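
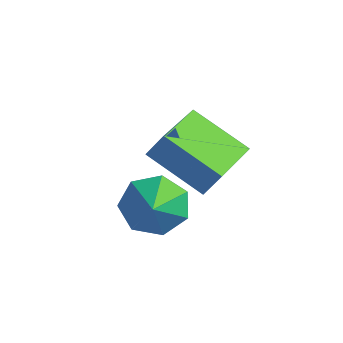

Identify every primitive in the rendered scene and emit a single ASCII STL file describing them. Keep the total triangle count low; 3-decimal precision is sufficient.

solid 
facet normal -0.437 -0.260 -0.861
outer loop
vertex 2.059 0.97 -0.288
vertex 1.451 2.714 -0.506
vertex 3.694 1.419 -1.252
endloop
endfacet
facet normal 0.327 -0.938 0.117
outer loop
vertex 4.109 1.666 -0.434
vertex 2.059 0.97 -0.288
vertex 3.694 1.419 -1.252
endloop
endfacet
facet normal -0.437 -0.260 -0.861
outer loop
vertex 3.694 1.419 -1.252
vertex 1.451 2.714 -0.506
vertex 3.086 3.163 -1.47
endloop
endfacet
facet normal 0.838 0.230 -0.495
outer loop
vertex 3.086 3.163 -1.47
vertex 4.109 1.666 -0.434
vertex 3.694 1.419 -1.252
endloop
endfacet
facet normal -0.838 -0.230 0.495
outer loop
vertex 2.059 0.97 -0.288
vertex 1.866 2.961 0.312
vertex 1.451 2.714 -0.506
endloop
endfacet
facet normal 0.327 -0.938 0.117
outer loop
vertex 2.474 1.217 0.53
vertex 2.059 0.97 -0.288
vertex 4.109 1.666 -0.434
endloop
endfacet
facet normal -0.838 -0.230 0.495
outer loop
vertex 2.474 1.217 0.53
vertex 1.866 2.961 0.312
vertex 2.059 0.97 -0.288
endloop
endfacet
facet normal -0.327 0.938 -0.117
outer loop
vertex 1.451 2.714 -0.506
vertex 1.866 2.961 0.312
vertex 3.086 3.163 -1.47
endloop
endfacet
facet normal 0.838 0.230 -0.495
outer loop
vertex 3.501 3.41 -0.652
vertex 4.109 1.666 -0.434
vertex 3.086 3.163 -1.47
endloop
endfacet
facet normal -0.327 0.938 -0.117
outer loop
vertex 3.086 3.163 -1.47
vertex 1.866 2.961 0.312
vertex 3.501 3.41 -0.652
endloop
endfacet
facet normal 0.437 0.260 0.861
outer loop
vertex 3.501 3.41 -0.652
vertex 2.474 1.217 0.53
vertex 4.109 1.666 -0.434
endloop
endfacet
facet normal 0.437 0.260 0.861
outer loop
vertex 1.866 2.961 0.312
vertex 2.474 1.217 0.53
vertex 3.501 3.41 -0.652
endloop
endfacet
facet normal -0.561 0.618 -0.551
outer loop
vertex 4.328 0.191 -1.08
vertex 3.559 -0.227 -0.766
vertex 4.01 0.503 -0.407
endloop
endfacet
facet normal 0.919 0.174 0.354
outer loop
vertex 4.328 0.191 -1.08
vertex 4.01 0.503 -0.407
vertex 4.181 -0.913 -0.154
endloop
endfacet
facet normal -0.561 0.618 -0.551
outer loop
vertex 4.01 0.503 -0.407
vertex 3.559 -0.227 -0.766
vertex 3.352 0.265 -0.004
endloop
endfacet
facet normal 0.454 0.210 0.866
outer loop
vertex 4.01 0.503 -0.407
vertex 3.352 0.265 -0.004
vertex 4.181 -0.913 -0.154
endloop
endfacet
facet normal -0.561 0.618 -0.551
outer loop
vertex 3.352 0.265 -0.004
vertex 3.559 -0.227 -0.766
vertex 2.85 -0.344 -0.176
endloop
endfacet
facet normal -0.099 -0.194 0.976
outer loop
vertex 3.352 0.265 -0.004
vertex 2.85 -0.344 -0.176
vertex 4.181 -0.913 -0.154
endloop
endfacet
facet normal -0.561 0.618 -0.551
outer loop
vertex 2.85 -0.344 -0.176
vertex 3.559 -0.227 -0.766
vertex 2.882 -0.864 -0.791
endloop
endfacet
facet normal -0.322 -0.731 0.601
outer loop
vertex 2.85 -0.344 -0.176
vertex 2.882 -0.864 -0.791
vertex 4.181 -0.913 -0.154
endloop
endfacet
facet normal -0.561 0.618 -0.551
outer loop
vertex 2.882 -0.864 -0.791
vertex 3.559 -0.227 -0.766
vertex 3.424 -0.905 -1.388
endloop
endfacet
facet normal -0.049 -0.998 0.024
outer loop
vertex 2.882 -0.864 -0.791
vertex 3.424 -0.905 -1.388
vertex 4.181 -0.913 -0.154
endloop
endfacet
facet normal -0.560 0.618 -0.552
outer loop
vertex 3.424 -0.905 -1.388
vertex 3.559 -0.227 -0.766
vertex 4.067 -0.436 -1.516
endloop
endfacet
facet normal 0.515 -0.794 -0.321
outer loop
vertex 3.424 -0.905 -1.388
vertex 4.067 -0.436 -1.516
vertex 4.181 -0.913 -0.154
endloop
endfacet
facet normal -0.561 0.617 -0.552
outer loop
vertex 4.067 -0.436 -1.516
vertex 3.559 -0.227 -0.766
vertex 4.328 0.191 -1.08
endloop
endfacet
facet normal 0.946 -0.272 -0.175
outer loop
vertex 4.067 -0.436 -1.516
vertex 4.328 0.191 -1.08
vertex 4.181 -0.913 -0.154
endloop
endfacet

endsolid


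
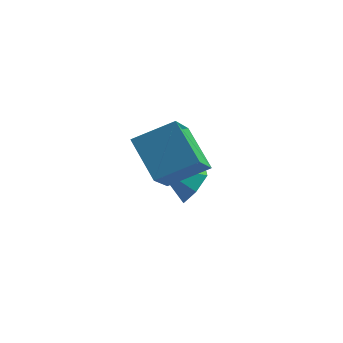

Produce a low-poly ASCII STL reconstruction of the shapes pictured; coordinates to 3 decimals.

solid 
facet normal 0.842 -0.015 -0.539
outer loop
vertex 2.951 -1.373 -2.502
vertex 2.48 -1.292 -3.241
vertex 2.763 -0.574 -2.818
endloop
endfacet
facet normal 0.109 0.388 0.915
outer loop
vertex 2.951 -1.373 -2.502
vertex 2.763 -0.574 -2.818
vertex 1.04 -1.268 -2.319
endloop
endfacet
facet normal 0.842 -0.014 -0.540
outer loop
vertex 2.763 -0.574 -2.818
vertex 2.48 -1.292 -3.241
vertex 2.291 -0.492 -3.556
endloop
endfacet
facet normal -0.286 0.915 0.285
outer loop
vertex 2.763 -0.574 -2.818
vertex 2.291 -0.492 -3.556
vertex 1.04 -1.268 -2.319
endloop
endfacet
facet normal 0.842 -0.013 -0.539
outer loop
vertex 2.291 -0.492 -3.556
vertex 2.48 -1.292 -3.241
vertex 2.009 -1.21 -3.979
endloop
endfacet
facet normal -0.739 0.533 -0.413
outer loop
vertex 2.291 -0.492 -3.556
vertex 2.009 -1.21 -3.979
vertex 1.04 -1.268 -2.319
endloop
endfacet
facet normal 0.842 -0.014 -0.539
outer loop
vertex 2.009 -1.21 -3.979
vertex 2.48 -1.292 -3.241
vertex 2.197 -2.01 -3.664
endloop
endfacet
facet normal -0.795 -0.375 -0.477
outer loop
vertex 2.009 -1.21 -3.979
vertex 2.197 -2.01 -3.664
vertex 1.04 -1.268 -2.319
endloop
endfacet
facet normal 0.842 -0.014 -0.539
outer loop
vertex 2.197 -2.01 -3.664
vertex 2.48 -1.292 -3.241
vertex 2.669 -2.091 -2.925
endloop
endfacet
facet normal -0.399 -0.904 0.156
outer loop
vertex 2.197 -2.01 -3.664
vertex 2.669 -2.091 -2.925
vertex 1.04 -1.268 -2.319
endloop
endfacet
facet normal 0.843 -0.014 -0.538
outer loop
vertex 2.669 -2.091 -2.925
vertex 2.48 -1.292 -3.241
vertex 2.951 -1.373 -2.502
endloop
endfacet
facet normal 0.053 -0.522 0.851
outer loop
vertex 2.669 -2.091 -2.925
vertex 2.951 -1.373 -2.502
vertex 1.04 -1.268 -2.319
endloop
endfacet
facet normal -0.538 0.580 0.612
outer loop
vertex 2.251 -3.788 1.92
vertex 2.388 -2.158 0.494
vertex 0.788 -4.336 1.153
endloop
endfacet
facet normal -0.063 -0.751 0.657
outer loop
vertex 1.832 -5.462 -0.034
vertex 2.251 -3.788 1.92
vertex 0.788 -4.336 1.153
endloop
endfacet
facet normal -0.538 0.580 0.612
outer loop
vertex 0.788 -4.336 1.153
vertex 2.388 -2.158 0.494
vertex 0.925 -2.706 -0.273
endloop
endfacet
facet normal -0.841 -0.315 -0.441
outer loop
vertex 0.925 -2.706 -0.273
vertex 1.832 -5.462 -0.034
vertex 0.788 -4.336 1.153
endloop
endfacet
facet normal 0.841 0.315 0.441
outer loop
vertex 2.251 -3.788 1.92
vertex 3.432 -3.284 -0.693
vertex 2.388 -2.158 0.494
endloop
endfacet
facet normal -0.063 -0.751 0.657
outer loop
vertex 3.295 -4.914 0.733
vertex 2.251 -3.788 1.92
vertex 1.832 -5.462 -0.034
endloop
endfacet
facet normal 0.841 0.315 0.441
outer loop
vertex 3.295 -4.914 0.733
vertex 3.432 -3.284 -0.693
vertex 2.251 -3.788 1.92
endloop
endfacet
facet normal 0.063 0.751 -0.657
outer loop
vertex 2.388 -2.158 0.494
vertex 3.432 -3.284 -0.693
vertex 0.925 -2.706 -0.273
endloop
endfacet
facet normal -0.841 -0.315 -0.441
outer loop
vertex 1.969 -3.832 -1.46
vertex 1.832 -5.462 -0.034
vertex 0.925 -2.706 -0.273
endloop
endfacet
facet normal 0.063 0.751 -0.657
outer loop
vertex 0.925 -2.706 -0.273
vertex 3.432 -3.284 -0.693
vertex 1.969 -3.832 -1.46
endloop
endfacet
facet normal 0.538 -0.580 -0.612
outer loop
vertex 1.969 -3.832 -1.46
vertex 3.295 -4.914 0.733
vertex 1.832 -5.462 -0.034
endloop
endfacet
facet normal 0.538 -0.580 -0.612
outer loop
vertex 3.432 -3.284 -0.693
vertex 3.295 -4.914 0.733
vertex 1.969 -3.832 -1.46
endloop
endfacet

endsolid


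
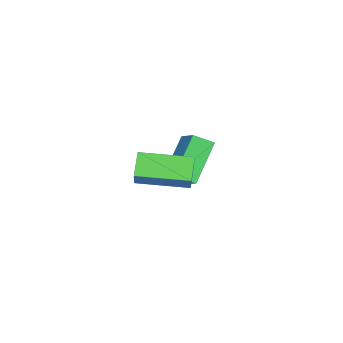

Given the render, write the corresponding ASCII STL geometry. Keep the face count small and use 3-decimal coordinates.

solid 
facet normal -0.632 0.224 0.742
outer loop
vertex -4.802 2.521 -0.273
vertex -4.004 3.08 0.238
vertex -5.042 3.254 -0.699
endloop
endfacet
facet normal -0.725 -0.508 -0.465
outer loop
vertex -3.816 2.82 -2.138
vertex -4.802 2.521 -0.273
vertex -5.042 3.254 -0.699
endloop
endfacet
facet normal -0.632 0.223 0.742
outer loop
vertex -5.042 3.254 -0.699
vertex -4.004 3.08 0.238
vertex -4.244 3.812 -0.187
endloop
endfacet
facet normal -0.272 0.832 -0.483
outer loop
vertex -4.244 3.812 -0.187
vertex -3.816 2.82 -2.138
vertex -5.042 3.254 -0.699
endloop
endfacet
facet normal 0.273 -0.832 0.483
outer loop
vertex -4.802 2.521 -0.273
vertex -2.778 2.646 -1.201
vertex -4.004 3.08 0.238
endloop
endfacet
facet normal -0.725 -0.508 -0.465
outer loop
vertex -3.576 2.088 -1.713
vertex -4.802 2.521 -0.273
vertex -3.816 2.82 -2.138
endloop
endfacet
facet normal 0.273 -0.832 0.482
outer loop
vertex -3.576 2.088 -1.713
vertex -2.778 2.646 -1.201
vertex -4.802 2.521 -0.273
endloop
endfacet
facet normal 0.725 0.508 0.465
outer loop
vertex -4.004 3.08 0.238
vertex -2.778 2.646 -1.201
vertex -4.244 3.812 -0.187
endloop
endfacet
facet normal -0.273 0.832 -0.483
outer loop
vertex -3.018 3.379 -1.627
vertex -3.816 2.82 -2.138
vertex -4.244 3.812 -0.187
endloop
endfacet
facet normal 0.725 0.508 0.465
outer loop
vertex -4.244 3.812 -0.187
vertex -2.778 2.646 -1.201
vertex -3.018 3.379 -1.627
endloop
endfacet
facet normal 0.632 -0.224 -0.742
outer loop
vertex -3.018 3.379 -1.627
vertex -3.576 2.088 -1.713
vertex -3.816 2.82 -2.138
endloop
endfacet
facet normal 0.632 -0.224 -0.742
outer loop
vertex -2.778 2.646 -1.201
vertex -3.576 2.088 -1.713
vertex -3.018 3.379 -1.627
endloop
endfacet
facet normal -0.724 -0.028 0.689
outer loop
vertex -0.067 1.958 1.306
vertex -0.294 3.817 1.143
vertex -0.739 1.813 0.594
endloop
endfacet
facet normal 0.122 -0.989 0.086
outer loop
vertex 0.014 1.843 -0.123
vertex -0.067 1.958 1.306
vertex -0.739 1.813 0.594
endloop
endfacet
facet normal -0.725 -0.028 0.689
outer loop
vertex -0.739 1.813 0.594
vertex -0.294 3.817 1.143
vertex -0.966 3.672 0.43
endloop
endfacet
facet normal -0.679 -0.146 -0.719
outer loop
vertex -0.966 3.672 0.43
vertex 0.014 1.843 -0.123
vertex -0.739 1.813 0.594
endloop
endfacet
facet normal 0.679 0.146 0.719
outer loop
vertex -0.067 1.958 1.306
vertex 0.459 3.847 0.426
vertex -0.294 3.817 1.143
endloop
endfacet
facet normal 0.122 -0.989 0.086
outer loop
vertex 0.686 1.988 0.59
vertex -0.067 1.958 1.306
vertex 0.014 1.843 -0.123
endloop
endfacet
facet normal 0.679 0.146 0.720
outer loop
vertex 0.686 1.988 0.59
vertex 0.459 3.847 0.426
vertex -0.067 1.958 1.306
endloop
endfacet
facet normal -0.122 0.989 -0.086
outer loop
vertex -0.294 3.817 1.143
vertex 0.459 3.847 0.426
vertex -0.966 3.672 0.43
endloop
endfacet
facet normal -0.679 -0.146 -0.720
outer loop
vertex -0.213 3.702 -0.286
vertex 0.014 1.843 -0.123
vertex -0.966 3.672 0.43
endloop
endfacet
facet normal -0.122 0.989 -0.087
outer loop
vertex -0.966 3.672 0.43
vertex 0.459 3.847 0.426
vertex -0.213 3.702 -0.286
endloop
endfacet
facet normal 0.725 0.028 -0.689
outer loop
vertex -0.213 3.702 -0.286
vertex 0.686 1.988 0.59
vertex 0.014 1.843 -0.123
endloop
endfacet
facet normal 0.724 0.028 -0.689
outer loop
vertex 0.459 3.847 0.426
vertex 0.686 1.988 0.59
vertex -0.213 3.702 -0.286
endloop
endfacet

endsolid


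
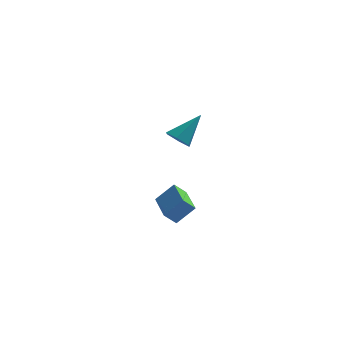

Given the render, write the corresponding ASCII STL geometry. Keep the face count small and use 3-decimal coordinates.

solid 
facet normal -0.659 -0.269 0.702
outer loop
vertex 2.606 -0.17 -2.852
vertex 1.903 1.744 -2.778
vertex 1.724 -0.458 -3.79
endloop
endfacet
facet normal 0.345 -0.938 -0.036
outer loop
vertex 2.297 -0.224 -4.402
vertex 2.606 -0.17 -2.852
vertex 1.724 -0.458 -3.79
endloop
endfacet
facet normal -0.659 -0.269 0.703
outer loop
vertex 1.724 -0.458 -3.79
vertex 1.903 1.744 -2.778
vertex 1.02 1.456 -3.716
endloop
endfacet
facet normal -0.669 -0.219 -0.710
outer loop
vertex 1.02 1.456 -3.716
vertex 2.297 -0.224 -4.402
vertex 1.724 -0.458 -3.79
endloop
endfacet
facet normal 0.669 0.218 0.710
outer loop
vertex 2.606 -0.17 -2.852
vertex 2.476 1.978 -3.39
vertex 1.903 1.744 -2.778
endloop
endfacet
facet normal 0.344 -0.938 -0.036
outer loop
vertex 3.18 0.064 -3.464
vertex 2.606 -0.17 -2.852
vertex 2.297 -0.224 -4.402
endloop
endfacet
facet normal 0.669 0.218 0.711
outer loop
vertex 3.18 0.064 -3.464
vertex 2.476 1.978 -3.39
vertex 2.606 -0.17 -2.852
endloop
endfacet
facet normal -0.344 0.938 0.036
outer loop
vertex 1.903 1.744 -2.778
vertex 2.476 1.978 -3.39
vertex 1.02 1.456 -3.716
endloop
endfacet
facet normal -0.669 -0.218 -0.711
outer loop
vertex 1.594 1.69 -4.328
vertex 2.297 -0.224 -4.402
vertex 1.02 1.456 -3.716
endloop
endfacet
facet normal -0.344 0.938 0.036
outer loop
vertex 1.02 1.456 -3.716
vertex 2.476 1.978 -3.39
vertex 1.594 1.69 -4.328
endloop
endfacet
facet normal 0.659 0.269 -0.703
outer loop
vertex 1.594 1.69 -4.328
vertex 3.18 0.064 -3.464
vertex 2.297 -0.224 -4.402
endloop
endfacet
facet normal 0.659 0.270 -0.702
outer loop
vertex 2.476 1.978 -3.39
vertex 3.18 0.064 -3.464
vertex 1.594 1.69 -4.328
endloop
endfacet
facet normal -0.530 -0.477 -0.702
outer loop
vertex 3.213 -2.847 2.154
vertex 2.66 -2.381 2.255
vertex 3.178 -2.231 1.762
endloop
endfacet
facet normal 0.974 -0.080 -0.212
outer loop
vertex 3.213 -2.847 2.154
vertex 3.178 -2.231 1.762
vertex 3.62 -1.519 3.525
endloop
endfacet
facet normal -0.531 -0.475 -0.702
outer loop
vertex 3.178 -2.231 1.762
vertex 2.66 -2.381 2.255
vertex 2.626 -1.765 1.864
endloop
endfacet
facet normal 0.535 0.728 -0.428
outer loop
vertex 3.178 -2.231 1.762
vertex 2.626 -1.765 1.864
vertex 3.62 -1.519 3.525
endloop
endfacet
facet normal -0.530 -0.475 -0.702
outer loop
vertex 2.626 -1.765 1.864
vertex 2.66 -2.381 2.255
vertex 2.108 -1.914 2.356
endloop
endfacet
facet normal -0.263 0.965 0.015
outer loop
vertex 2.626 -1.765 1.864
vertex 2.108 -1.914 2.356
vertex 3.62 -1.519 3.525
endloop
endfacet
facet normal -0.530 -0.475 -0.702
outer loop
vertex 2.108 -1.914 2.356
vertex 2.66 -2.381 2.255
vertex 2.142 -2.53 2.747
endloop
endfacet
facet normal -0.624 0.394 0.675
outer loop
vertex 2.108 -1.914 2.356
vertex 2.142 -2.53 2.747
vertex 3.62 -1.519 3.525
endloop
endfacet
facet normal -0.530 -0.476 -0.702
outer loop
vertex 2.142 -2.53 2.747
vertex 2.66 -2.381 2.255
vertex 2.695 -2.996 2.646
endloop
endfacet
facet normal -0.186 -0.414 0.891
outer loop
vertex 2.142 -2.53 2.747
vertex 2.695 -2.996 2.646
vertex 3.62 -1.519 3.525
endloop
endfacet
facet normal -0.530 -0.476 -0.702
outer loop
vertex 2.695 -2.996 2.646
vertex 2.66 -2.381 2.255
vertex 3.213 -2.847 2.154
endloop
endfacet
facet normal 0.613 -0.651 0.448
outer loop
vertex 2.695 -2.996 2.646
vertex 3.213 -2.847 2.154
vertex 3.62 -1.519 3.525
endloop
endfacet

endsolid


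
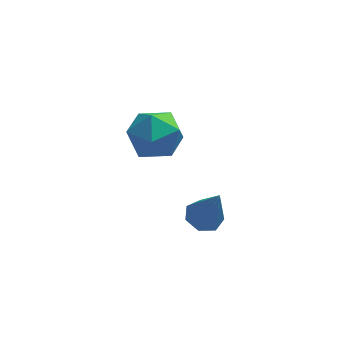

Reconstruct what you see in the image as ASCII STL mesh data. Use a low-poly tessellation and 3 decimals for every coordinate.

solid 
facet normal 0.048 0.984 0.172
outer loop
vertex -2.477 0.409 3.409
vertex -3.125 0.29 4.268
vertex -2.051 0.217 4.386
endloop
endfacet
facet normal 0.648 0.750 -0.135
outer loop
vertex -2.477 0.409 3.409
vertex -2.051 0.217 4.386
vertex -1.652 -0.285 3.514
endloop
endfacet
facet normal 0.474 0.449 -0.758
outer loop
vertex -2.477 0.409 3.409
vertex -1.652 -0.285 3.514
vertex -2.479 -0.523 2.856
endloop
endfacet
facet normal -0.234 0.496 -0.836
outer loop
vertex -2.477 0.409 3.409
vertex -2.479 -0.523 2.856
vertex -3.39 -0.168 3.322
endloop
endfacet
facet normal -0.498 0.827 -0.261
outer loop
vertex -2.477 0.409 3.409
vertex -3.39 -0.168 3.322
vertex -3.125 0.29 4.268
endloop
endfacet
facet normal 0.927 0.245 0.283
outer loop
vertex -1.652 -0.285 3.514
vertex -2.051 0.217 4.386
vertex -1.79 -0.832 4.438
endloop
endfacet
facet normal -0.043 0.623 0.781
outer loop
vertex -2.051 0.217 4.386
vertex -3.125 0.29 4.268
vertex -2.701 -0.477 4.904
endloop
endfacet
facet normal -0.926 0.369 0.080
outer loop
vertex -3.125 0.29 4.268
vertex -3.39 -0.168 3.322
vertex -3.528 -0.715 4.246
endloop
endfacet
facet normal -0.500 -0.166 -0.850
outer loop
vertex -3.39 -0.168 3.322
vertex -2.479 -0.523 2.856
vertex -3.129 -1.217 3.374
endloop
endfacet
facet normal 0.646 -0.243 -0.724
outer loop
vertex -2.479 -0.523 2.856
vertex -1.652 -0.285 3.514
vertex -2.055 -1.29 3.492
endloop
endfacet
facet normal 0.234 -0.496 0.836
outer loop
vertex -2.703 -1.409 4.351
vertex -1.79 -0.832 4.438
vertex -2.701 -0.477 4.904
endloop
endfacet
facet normal -0.474 -0.449 0.758
outer loop
vertex -2.703 -1.409 4.351
vertex -2.701 -0.477 4.904
vertex -3.528 -0.715 4.246
endloop
endfacet
facet normal -0.648 -0.750 0.135
outer loop
vertex -2.703 -1.409 4.351
vertex -3.528 -0.715 4.246
vertex -3.129 -1.217 3.374
endloop
endfacet
facet normal -0.048 -0.984 -0.172
outer loop
vertex -2.703 -1.409 4.351
vertex -3.129 -1.217 3.374
vertex -2.055 -1.29 3.492
endloop
endfacet
facet normal 0.498 -0.827 0.261
outer loop
vertex -2.703 -1.409 4.351
vertex -2.055 -1.29 3.492
vertex -1.79 -0.832 4.438
endloop
endfacet
facet normal 0.500 0.166 0.850
outer loop
vertex -2.701 -0.477 4.904
vertex -1.79 -0.832 4.438
vertex -2.051 0.217 4.386
endloop
endfacet
facet normal -0.646 0.243 0.724
outer loop
vertex -3.528 -0.715 4.246
vertex -2.701 -0.477 4.904
vertex -3.125 0.29 4.268
endloop
endfacet
facet normal -0.927 -0.245 -0.283
outer loop
vertex -3.129 -1.217 3.374
vertex -3.528 -0.715 4.246
vertex -3.39 -0.168 3.322
endloop
endfacet
facet normal 0.043 -0.623 -0.781
outer loop
vertex -2.055 -1.29 3.492
vertex -3.129 -1.217 3.374
vertex -2.479 -0.523 2.856
endloop
endfacet
facet normal 0.926 -0.369 -0.080
outer loop
vertex -1.79 -0.832 4.438
vertex -2.055 -1.29 3.492
vertex -1.652 -0.285 3.514
endloop
endfacet
facet normal -0.264 0.280 -0.923
outer loop
vertex -0.263 -0.776 -0.635
vertex -0.945 -0.77 -0.438
vertex -0.472 -0.241 -0.413
endloop
endfacet
facet normal 0.940 0.295 0.174
outer loop
vertex -0.263 -0.776 -0.635
vertex -0.472 -0.241 -0.413
vertex -0.455 -1.29 1.278
endloop
endfacet
facet normal -0.264 0.280 -0.923
outer loop
vertex -0.472 -0.241 -0.413
vertex -0.945 -0.77 -0.438
vertex -1.037 -0.104 -0.21
endloop
endfacet
facet normal 0.367 0.792 0.488
outer loop
vertex -0.472 -0.241 -0.413
vertex -1.037 -0.104 -0.21
vertex -0.455 -1.29 1.278
endloop
endfacet
facet normal -0.263 0.280 -0.923
outer loop
vertex -1.037 -0.104 -0.21
vertex -0.945 -0.77 -0.438
vertex -1.533 -0.468 -0.179
endloop
endfacet
facet normal -0.417 0.624 0.661
outer loop
vertex -1.037 -0.104 -0.21
vertex -1.533 -0.468 -0.179
vertex -0.455 -1.29 1.278
endloop
endfacet
facet normal -0.263 0.280 -0.923
outer loop
vertex -1.533 -0.468 -0.179
vertex -0.945 -0.77 -0.438
vertex -1.586 -1.059 -0.343
endloop
endfacet
facet normal -0.823 -0.082 0.562
outer loop
vertex -1.533 -0.468 -0.179
vertex -1.586 -1.059 -0.343
vertex -0.455 -1.29 1.278
endloop
endfacet
facet normal -0.263 0.280 -0.923
outer loop
vertex -1.586 -1.059 -0.343
vertex -0.945 -0.77 -0.438
vertex -1.157 -1.433 -0.579
endloop
endfacet
facet normal -0.545 -0.794 0.267
outer loop
vertex -1.586 -1.059 -0.343
vertex -1.157 -1.433 -0.579
vertex -0.455 -1.29 1.278
endloop
endfacet
facet normal -0.264 0.281 -0.923
outer loop
vertex -1.157 -1.433 -0.579
vertex -0.945 -0.77 -0.438
vertex -0.568 -1.307 -0.709
endloop
endfacet
facet normal 0.208 -0.978 -0.003
outer loop
vertex -1.157 -1.433 -0.579
vertex -0.568 -1.307 -0.709
vertex -0.455 -1.29 1.278
endloop
endfacet
facet normal -0.264 0.280 -0.923
outer loop
vertex -0.568 -1.307 -0.709
vertex -0.945 -0.77 -0.438
vertex -0.263 -0.776 -0.635
endloop
endfacet
facet normal 0.869 -0.493 -0.045
outer loop
vertex -0.568 -1.307 -0.709
vertex -0.263 -0.776 -0.635
vertex -0.455 -1.29 1.278
endloop
endfacet

endsolid


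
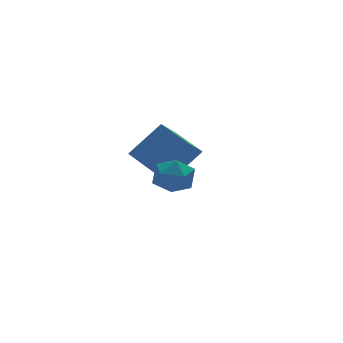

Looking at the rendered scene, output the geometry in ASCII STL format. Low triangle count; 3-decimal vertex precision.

solid 
facet normal -0.935 0.218 0.279
outer loop
vertex -4.768 -1.598 -1.709
vertex -4.662 -2.167 -0.908
vertex -4.426 -1.208 -0.867
endloop
endfacet
facet normal -0.647 0.757 -0.088
outer loop
vertex -4.768 -1.598 -1.709
vertex -4.426 -1.208 -0.867
vertex -4.015 -0.957 -1.731
endloop
endfacet
facet normal -0.456 0.510 -0.729
outer loop
vertex -4.768 -1.598 -1.709
vertex -4.015 -0.957 -1.731
vertex -3.997 -1.761 -2.305
endloop
endfacet
facet normal -0.625 -0.182 -0.759
outer loop
vertex -4.768 -1.598 -1.709
vertex -3.997 -1.761 -2.305
vertex -4.396 -2.509 -1.797
endloop
endfacet
facet normal -0.922 -0.363 -0.136
outer loop
vertex -4.768 -1.598 -1.709
vertex -4.396 -2.509 -1.797
vertex -4.662 -2.167 -0.908
endloop
endfacet
facet normal -0.056 0.966 0.254
outer loop
vertex -4.015 -0.957 -1.731
vertex -4.426 -1.208 -0.867
vertex -3.444 -1.131 -0.943
endloop
endfacet
facet normal -0.522 0.092 0.848
outer loop
vertex -4.426 -1.208 -0.867
vertex -4.662 -2.167 -0.908
vertex -3.843 -1.879 -0.435
endloop
endfacet
facet normal -0.501 -0.847 0.176
outer loop
vertex -4.662 -2.167 -0.908
vertex -4.396 -2.509 -1.797
vertex -3.825 -2.683 -1.009
endloop
endfacet
facet normal -0.021 -0.554 -0.832
outer loop
vertex -4.396 -2.509 -1.797
vertex -3.997 -1.761 -2.305
vertex -3.414 -2.432 -1.873
endloop
endfacet
facet normal 0.254 0.566 -0.784
outer loop
vertex -3.997 -1.761 -2.305
vertex -4.015 -0.957 -1.731
vertex -3.178 -1.473 -1.832
endloop
endfacet
facet normal 0.625 0.182 0.759
outer loop
vertex -3.072 -2.042 -1.031
vertex -3.444 -1.131 -0.943
vertex -3.843 -1.879 -0.435
endloop
endfacet
facet normal 0.456 -0.510 0.729
outer loop
vertex -3.072 -2.042 -1.031
vertex -3.843 -1.879 -0.435
vertex -3.825 -2.683 -1.009
endloop
endfacet
facet normal 0.647 -0.757 0.088
outer loop
vertex -3.072 -2.042 -1.031
vertex -3.825 -2.683 -1.009
vertex -3.414 -2.432 -1.873
endloop
endfacet
facet normal 0.935 -0.218 -0.279
outer loop
vertex -3.072 -2.042 -1.031
vertex -3.414 -2.432 -1.873
vertex -3.178 -1.473 -1.832
endloop
endfacet
facet normal 0.922 0.363 0.136
outer loop
vertex -3.072 -2.042 -1.031
vertex -3.178 -1.473 -1.832
vertex -3.444 -1.131 -0.943
endloop
endfacet
facet normal 0.021 0.554 0.832
outer loop
vertex -3.843 -1.879 -0.435
vertex -3.444 -1.131 -0.943
vertex -4.426 -1.208 -0.867
endloop
endfacet
facet normal -0.254 -0.566 0.784
outer loop
vertex -3.825 -2.683 -1.009
vertex -3.843 -1.879 -0.435
vertex -4.662 -2.167 -0.908
endloop
endfacet
facet normal 0.056 -0.966 -0.254
outer loop
vertex -3.414 -2.432 -1.873
vertex -3.825 -2.683 -1.009
vertex -4.396 -2.509 -1.797
endloop
endfacet
facet normal 0.522 -0.092 -0.848
outer loop
vertex -3.178 -1.473 -1.832
vertex -3.414 -2.432 -1.873
vertex -3.997 -1.761 -2.305
endloop
endfacet
facet normal 0.501 0.847 -0.176
outer loop
vertex -3.444 -1.131 -0.943
vertex -3.178 -1.473 -1.832
vertex -4.015 -0.957 -1.731
endloop
endfacet
facet normal -0.606 -0.488 0.629
outer loop
vertex -1.516 2.02 -1.696
vertex -2.123 3.574 -1.075
vertex -3.076 2.013 -3.204
endloop
endfacet
facet normal 0.341 -0.873 -0.349
outer loop
vertex -2.017 2.866 -4.305
vertex -1.516 2.02 -1.696
vertex -3.076 2.013 -3.204
endloop
endfacet
facet normal -0.606 -0.488 0.629
outer loop
vertex -3.076 2.013 -3.204
vertex -2.123 3.574 -1.075
vertex -3.684 3.567 -2.584
endloop
endfacet
facet normal -0.719 -0.004 -0.695
outer loop
vertex -3.684 3.567 -2.584
vertex -2.017 2.866 -4.305
vertex -3.076 2.013 -3.204
endloop
endfacet
facet normal 0.719 0.003 0.695
outer loop
vertex -1.516 2.02 -1.696
vertex -1.064 4.427 -2.176
vertex -2.123 3.574 -1.075
endloop
endfacet
facet normal 0.341 -0.873 -0.349
outer loop
vertex -0.456 2.873 -2.796
vertex -1.516 2.02 -1.696
vertex -2.017 2.866 -4.305
endloop
endfacet
facet normal 0.719 0.004 0.695
outer loop
vertex -0.456 2.873 -2.796
vertex -1.064 4.427 -2.176
vertex -1.516 2.02 -1.696
endloop
endfacet
facet normal -0.341 0.873 0.349
outer loop
vertex -2.123 3.574 -1.075
vertex -1.064 4.427 -2.176
vertex -3.684 3.567 -2.584
endloop
endfacet
facet normal -0.719 -0.003 -0.695
outer loop
vertex -2.624 4.42 -3.684
vertex -2.017 2.866 -4.305
vertex -3.684 3.567 -2.584
endloop
endfacet
facet normal -0.341 0.873 0.349
outer loop
vertex -3.684 3.567 -2.584
vertex -1.064 4.427 -2.176
vertex -2.624 4.42 -3.684
endloop
endfacet
facet normal 0.606 0.488 -0.629
outer loop
vertex -2.624 4.42 -3.684
vertex -0.456 2.873 -2.796
vertex -2.017 2.866 -4.305
endloop
endfacet
facet normal 0.606 0.488 -0.629
outer loop
vertex -1.064 4.427 -2.176
vertex -0.456 2.873 -2.796
vertex -2.624 4.42 -3.684
endloop
endfacet

endsolid


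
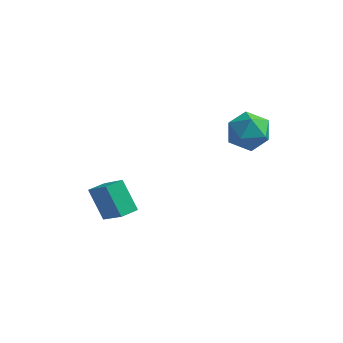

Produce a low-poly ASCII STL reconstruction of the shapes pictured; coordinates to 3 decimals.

solid 
facet normal -0.415 0.093 0.905
outer loop
vertex 3.339 1.991 2.308
vertex 2.833 0.912 2.187
vertex 3.923 1.011 2.676
endloop
endfacet
facet normal 0.204 0.448 0.870
outer loop
vertex 3.339 1.991 2.308
vertex 3.923 1.011 2.676
vertex 4.513 1.876 2.092
endloop
endfacet
facet normal 0.154 0.927 0.343
outer loop
vertex 3.339 1.991 2.308
vertex 4.513 1.876 2.092
vertex 3.787 2.311 1.243
endloop
endfacet
facet normal -0.495 0.867 0.052
outer loop
vertex 3.339 1.991 2.308
vertex 3.787 2.311 1.243
vertex 2.749 1.715 1.302
endloop
endfacet
facet normal -0.846 0.352 0.400
outer loop
vertex 3.339 1.991 2.308
vertex 2.749 1.715 1.302
vertex 2.833 0.912 2.187
endloop
endfacet
facet normal 0.717 -0.018 0.697
outer loop
vertex 4.513 1.876 2.092
vertex 3.923 1.011 2.676
vertex 4.731 0.725 1.838
endloop
endfacet
facet normal -0.285 -0.592 0.754
outer loop
vertex 3.923 1.011 2.676
vertex 2.833 0.912 2.187
vertex 3.693 0.129 1.897
endloop
endfacet
facet normal -0.983 -0.172 -0.063
outer loop
vertex 2.833 0.912 2.187
vertex 2.749 1.715 1.302
vertex 2.967 0.564 1.048
endloop
endfacet
facet normal -0.415 0.661 -0.626
outer loop
vertex 2.749 1.715 1.302
vertex 3.787 2.311 1.243
vertex 3.557 1.429 0.464
endloop
endfacet
facet normal 0.636 0.756 -0.156
outer loop
vertex 3.787 2.311 1.243
vertex 4.513 1.876 2.092
vertex 4.647 1.528 0.953
endloop
endfacet
facet normal 0.495 -0.867 -0.052
outer loop
vertex 4.141 0.449 0.832
vertex 4.731 0.725 1.838
vertex 3.693 0.129 1.897
endloop
endfacet
facet normal -0.154 -0.927 -0.343
outer loop
vertex 4.141 0.449 0.832
vertex 3.693 0.129 1.897
vertex 2.967 0.564 1.048
endloop
endfacet
facet normal -0.204 -0.448 -0.870
outer loop
vertex 4.141 0.449 0.832
vertex 2.967 0.564 1.048
vertex 3.557 1.429 0.464
endloop
endfacet
facet normal 0.415 -0.093 -0.905
outer loop
vertex 4.141 0.449 0.832
vertex 3.557 1.429 0.464
vertex 4.647 1.528 0.953
endloop
endfacet
facet normal 0.846 -0.352 -0.400
outer loop
vertex 4.141 0.449 0.832
vertex 4.647 1.528 0.953
vertex 4.731 0.725 1.838
endloop
endfacet
facet normal 0.415 -0.661 0.626
outer loop
vertex 3.693 0.129 1.897
vertex 4.731 0.725 1.838
vertex 3.923 1.011 2.676
endloop
endfacet
facet normal -0.636 -0.756 0.156
outer loop
vertex 2.967 0.564 1.048
vertex 3.693 0.129 1.897
vertex 2.833 0.912 2.187
endloop
endfacet
facet normal -0.717 0.018 -0.697
outer loop
vertex 3.557 1.429 0.464
vertex 2.967 0.564 1.048
vertex 2.749 1.715 1.302
endloop
endfacet
facet normal 0.285 0.592 -0.754
outer loop
vertex 4.647 1.528 0.953
vertex 3.557 1.429 0.464
vertex 3.787 2.311 1.243
endloop
endfacet
facet normal 0.983 0.172 0.063
outer loop
vertex 4.731 0.725 1.838
vertex 4.647 1.528 0.953
vertex 4.513 1.876 2.092
endloop
endfacet
facet normal -0.551 -0.834 0.002
outer loop
vertex -1.949 -2.805 -0.989
vertex -3.238 -1.957 -2.384
vertex -0.921 -3.487 -2.354
endloop
endfacet
facet normal 0.619 -0.408 0.671
outer loop
vertex -0.402 -2.703 -2.356
vertex -1.949 -2.805 -0.989
vertex -0.921 -3.487 -2.354
endloop
endfacet
facet normal -0.551 -0.834 0.002
outer loop
vertex -0.921 -3.487 -2.354
vertex -3.238 -1.957 -2.384
vertex -2.21 -2.639 -3.749
endloop
endfacet
facet normal 0.558 -0.372 -0.742
outer loop
vertex -2.21 -2.639 -3.749
vertex -0.402 -2.703 -2.356
vertex -0.921 -3.487 -2.354
endloop
endfacet
facet normal -0.558 0.372 0.742
outer loop
vertex -1.949 -2.805 -0.989
vertex -2.719 -1.173 -2.386
vertex -3.238 -1.957 -2.384
endloop
endfacet
facet normal 0.619 -0.408 0.671
outer loop
vertex -1.43 -2.021 -0.991
vertex -1.949 -2.805 -0.989
vertex -0.402 -2.703 -2.356
endloop
endfacet
facet normal -0.558 0.372 0.742
outer loop
vertex -1.43 -2.021 -0.991
vertex -2.719 -1.173 -2.386
vertex -1.949 -2.805 -0.989
endloop
endfacet
facet normal -0.619 0.408 -0.671
outer loop
vertex -3.238 -1.957 -2.384
vertex -2.719 -1.173 -2.386
vertex -2.21 -2.639 -3.749
endloop
endfacet
facet normal 0.558 -0.372 -0.742
outer loop
vertex -1.691 -1.855 -3.751
vertex -0.402 -2.703 -2.356
vertex -2.21 -2.639 -3.749
endloop
endfacet
facet normal -0.619 0.408 -0.671
outer loop
vertex -2.21 -2.639 -3.749
vertex -2.719 -1.173 -2.386
vertex -1.691 -1.855 -3.751
endloop
endfacet
facet normal 0.551 0.834 -0.002
outer loop
vertex -1.691 -1.855 -3.751
vertex -1.43 -2.021 -0.991
vertex -0.402 -2.703 -2.356
endloop
endfacet
facet normal 0.551 0.834 -0.002
outer loop
vertex -2.719 -1.173 -2.386
vertex -1.43 -2.021 -0.991
vertex -1.691 -1.855 -3.751
endloop
endfacet

endsolid


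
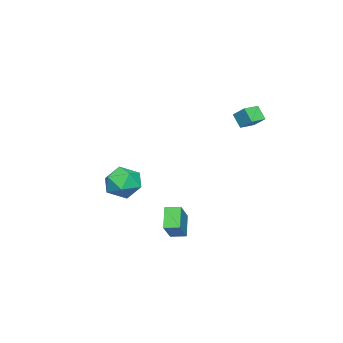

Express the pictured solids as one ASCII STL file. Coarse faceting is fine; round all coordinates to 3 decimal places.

solid 
facet normal -0.259 0.293 0.920
outer loop
vertex 1.51 -0.836 -1.38
vertex 2.032 -1.846 -0.911
vertex 2.695 -0.819 -1.052
endloop
endfacet
facet normal -0.149 0.856 0.495
outer loop
vertex 1.51 -0.836 -1.38
vertex 2.695 -0.819 -1.052
vertex 2.339 -0.277 -2.097
endloop
endfacet
facet normal -0.593 0.803 -0.060
outer loop
vertex 1.51 -0.836 -1.38
vertex 2.339 -0.277 -2.097
vertex 1.456 -0.968 -2.602
endloop
endfacet
facet normal -0.978 0.207 0.021
outer loop
vertex 1.51 -0.836 -1.38
vertex 1.456 -0.968 -2.602
vertex 1.266 -1.938 -1.869
endloop
endfacet
facet normal -0.771 -0.107 0.627
outer loop
vertex 1.51 -0.836 -1.38
vertex 1.266 -1.938 -1.869
vertex 2.032 -1.846 -0.911
endloop
endfacet
facet normal 0.519 0.818 0.247
outer loop
vertex 2.339 -0.277 -2.097
vertex 2.695 -0.819 -1.052
vertex 3.374 -0.942 -2.071
endloop
endfacet
facet normal 0.341 -0.092 0.935
outer loop
vertex 2.695 -0.819 -1.052
vertex 2.032 -1.846 -0.911
vertex 3.184 -1.912 -1.338
endloop
endfacet
facet normal -0.488 -0.741 0.461
outer loop
vertex 2.032 -1.846 -0.911
vertex 1.266 -1.938 -1.869
vertex 2.301 -2.603 -1.843
endloop
endfacet
facet normal -0.822 -0.232 -0.520
outer loop
vertex 1.266 -1.938 -1.869
vertex 1.456 -0.968 -2.602
vertex 1.945 -2.061 -2.888
endloop
endfacet
facet normal -0.200 0.732 -0.652
outer loop
vertex 1.456 -0.968 -2.602
vertex 2.339 -0.277 -2.097
vertex 2.608 -1.034 -3.029
endloop
endfacet
facet normal 0.978 -0.207 -0.021
outer loop
vertex 3.13 -2.044 -2.56
vertex 3.374 -0.942 -2.071
vertex 3.184 -1.912 -1.338
endloop
endfacet
facet normal 0.593 -0.803 0.060
outer loop
vertex 3.13 -2.044 -2.56
vertex 3.184 -1.912 -1.338
vertex 2.301 -2.603 -1.843
endloop
endfacet
facet normal 0.149 -0.856 -0.495
outer loop
vertex 3.13 -2.044 -2.56
vertex 2.301 -2.603 -1.843
vertex 1.945 -2.061 -2.888
endloop
endfacet
facet normal 0.259 -0.293 -0.920
outer loop
vertex 3.13 -2.044 -2.56
vertex 1.945 -2.061 -2.888
vertex 2.608 -1.034 -3.029
endloop
endfacet
facet normal 0.771 0.107 -0.627
outer loop
vertex 3.13 -2.044 -2.56
vertex 2.608 -1.034 -3.029
vertex 3.374 -0.942 -2.071
endloop
endfacet
facet normal 0.822 0.232 0.520
outer loop
vertex 3.184 -1.912 -1.338
vertex 3.374 -0.942 -2.071
vertex 2.695 -0.819 -1.052
endloop
endfacet
facet normal 0.200 -0.732 0.652
outer loop
vertex 2.301 -2.603 -1.843
vertex 3.184 -1.912 -1.338
vertex 2.032 -1.846 -0.911
endloop
endfacet
facet normal -0.519 -0.818 -0.247
outer loop
vertex 1.945 -2.061 -2.888
vertex 2.301 -2.603 -1.843
vertex 1.266 -1.938 -1.869
endloop
endfacet
facet normal -0.341 0.092 -0.935
outer loop
vertex 2.608 -1.034 -3.029
vertex 1.945 -2.061 -2.888
vertex 1.456 -0.968 -2.602
endloop
endfacet
facet normal 0.488 0.741 -0.461
outer loop
vertex 3.374 -0.942 -2.071
vertex 2.608 -1.034 -3.029
vertex 2.339 -0.277 -2.097
endloop
endfacet
facet normal -0.931 0.365 -0.011
outer loop
vertex -3.849 3.88 2.956
vertex -3.608 4.47 2.097
vertex -4.179 3.017 2.272
endloop
endfacet
facet normal -0.225 -0.551 0.804
outer loop
vertex -3.192 2.63 2.283
vertex -3.849 3.88 2.956
vertex -4.179 3.017 2.272
endloop
endfacet
facet normal -0.931 0.365 -0.011
outer loop
vertex -4.179 3.017 2.272
vertex -3.608 4.47 2.097
vertex -3.938 3.606 1.412
endloop
endfacet
facet normal -0.288 -0.751 -0.595
outer loop
vertex -3.938 3.606 1.412
vertex -3.192 2.63 2.283
vertex -4.179 3.017 2.272
endloop
endfacet
facet normal 0.287 0.750 0.596
outer loop
vertex -3.849 3.88 2.956
vertex -2.621 4.083 2.108
vertex -3.608 4.47 2.097
endloop
endfacet
facet normal -0.225 -0.551 0.804
outer loop
vertex -2.862 3.494 2.968
vertex -3.849 3.88 2.956
vertex -3.192 2.63 2.283
endloop
endfacet
facet normal 0.287 0.751 0.595
outer loop
vertex -2.862 3.494 2.968
vertex -2.621 4.083 2.108
vertex -3.849 3.88 2.956
endloop
endfacet
facet normal 0.225 0.551 -0.804
outer loop
vertex -3.608 4.47 2.097
vertex -2.621 4.083 2.108
vertex -3.938 3.606 1.412
endloop
endfacet
facet normal -0.286 -0.750 -0.596
outer loop
vertex -2.951 3.22 1.424
vertex -3.192 2.63 2.283
vertex -3.938 3.606 1.412
endloop
endfacet
facet normal 0.225 0.551 -0.804
outer loop
vertex -3.938 3.606 1.412
vertex -2.621 4.083 2.108
vertex -2.951 3.22 1.424
endloop
endfacet
facet normal 0.931 -0.364 0.011
outer loop
vertex -2.951 3.22 1.424
vertex -2.862 3.494 2.968
vertex -3.192 2.63 2.283
endloop
endfacet
facet normal 0.931 -0.365 0.011
outer loop
vertex -2.621 4.083 2.108
vertex -2.862 3.494 2.968
vertex -2.951 3.22 1.424
endloop
endfacet
facet normal -0.608 -0.280 0.743
outer loop
vertex 4.269 2.228 -2.547
vertex 3.993 3.089 -2.448
vertex 2.963 1.944 -3.723
endloop
endfacet
facet normal 0.304 -0.946 -0.109
outer loop
vertex 3.887 2.371 -4.852
vertex 4.269 2.228 -2.547
vertex 2.963 1.944 -3.723
endloop
endfacet
facet normal -0.608 -0.280 0.743
outer loop
vertex 2.963 1.944 -3.723
vertex 3.993 3.089 -2.448
vertex 2.687 2.805 -3.624
endloop
endfacet
facet normal -0.734 -0.159 -0.661
outer loop
vertex 2.687 2.805 -3.624
vertex 3.887 2.371 -4.852
vertex 2.963 1.944 -3.723
endloop
endfacet
facet normal 0.734 0.159 0.661
outer loop
vertex 4.269 2.228 -2.547
vertex 4.917 3.516 -3.577
vertex 3.993 3.089 -2.448
endloop
endfacet
facet normal 0.304 -0.946 -0.109
outer loop
vertex 5.193 2.655 -3.676
vertex 4.269 2.228 -2.547
vertex 3.887 2.371 -4.852
endloop
endfacet
facet normal 0.734 0.159 0.661
outer loop
vertex 5.193 2.655 -3.676
vertex 4.917 3.516 -3.577
vertex 4.269 2.228 -2.547
endloop
endfacet
facet normal -0.304 0.946 0.109
outer loop
vertex 3.993 3.089 -2.448
vertex 4.917 3.516 -3.577
vertex 2.687 2.805 -3.624
endloop
endfacet
facet normal -0.734 -0.159 -0.661
outer loop
vertex 3.611 3.232 -4.753
vertex 3.887 2.371 -4.852
vertex 2.687 2.805 -3.624
endloop
endfacet
facet normal -0.304 0.946 0.109
outer loop
vertex 2.687 2.805 -3.624
vertex 4.917 3.516 -3.577
vertex 3.611 3.232 -4.753
endloop
endfacet
facet normal 0.608 0.280 -0.743
outer loop
vertex 3.611 3.232 -4.753
vertex 5.193 2.655 -3.676
vertex 3.887 2.371 -4.852
endloop
endfacet
facet normal 0.608 0.280 -0.743
outer loop
vertex 4.917 3.516 -3.577
vertex 5.193 2.655 -3.676
vertex 3.611 3.232 -4.753
endloop
endfacet

endsolid


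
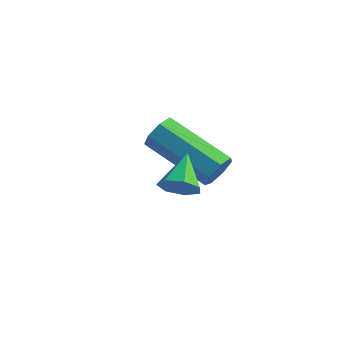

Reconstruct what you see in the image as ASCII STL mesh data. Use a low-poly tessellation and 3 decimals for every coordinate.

solid 
facet normal 0.920 -0.120 -0.373
outer loop
vertex 2.163 3.012 -3.61
vertex 1.955 2.768 -4.044
vertex 2.054 3.293 -3.969
endloop
endfacet
facet normal 0.316 0.791 0.523
outer loop
vertex 2.163 3.012 -3.61
vertex 2.054 3.293 -3.969
vertex 0.313 3.257 -2.862
endloop
endfacet
facet normal 0.316 0.792 0.523
outer loop
vertex 0.313 3.257 -2.862
vertex 2.054 3.293 -3.969
vertex 0.205 3.537 -3.221
endloop
endfacet
facet normal -0.920 0.122 0.372
outer loop
vertex 0.313 3.257 -2.862
vertex 0.205 3.537 -3.221
vertex 0.105 3.012 -3.296
endloop
endfacet
facet normal 0.921 -0.120 -0.372
outer loop
vertex 2.054 3.293 -3.969
vertex 1.955 2.768 -4.044
vertex 1.871 3.178 -4.385
endloop
endfacet
facet normal 0.016 0.962 -0.273
outer loop
vertex 2.054 3.293 -3.969
vertex 1.871 3.178 -4.385
vertex 0.205 3.537 -3.221
endloop
endfacet
facet normal 0.017 0.962 -0.272
outer loop
vertex 0.205 3.537 -3.221
vertex 1.871 3.178 -4.385
vertex 0.022 3.423 -3.636
endloop
endfacet
facet normal -0.920 0.122 0.372
outer loop
vertex 0.205 3.537 -3.221
vertex 0.022 3.423 -3.636
vertex 0.105 3.012 -3.296
endloop
endfacet
facet normal 0.920 -0.121 -0.372
outer loop
vertex 1.871 3.178 -4.385
vertex 1.955 2.768 -4.044
vertex 1.751 2.754 -4.544
endloop
endfacet
facet normal -0.296 0.408 -0.864
outer loop
vertex 1.871 3.178 -4.385
vertex 1.751 2.754 -4.544
vertex 0.022 3.423 -3.636
endloop
endfacet
facet normal -0.295 0.410 -0.863
outer loop
vertex 0.022 3.423 -3.636
vertex 1.751 2.754 -4.544
vertex -0.099 2.999 -3.796
endloop
endfacet
facet normal -0.920 0.122 0.372
outer loop
vertex 0.022 3.423 -3.636
vertex -0.099 2.999 -3.796
vertex 0.105 3.012 -3.296
endloop
endfacet
facet normal 0.920 -0.122 -0.372
outer loop
vertex 1.751 2.754 -4.544
vertex 1.955 2.768 -4.044
vertex 1.784 2.341 -4.327
endloop
endfacet
facet normal -0.385 -0.453 -0.804
outer loop
vertex 1.751 2.754 -4.544
vertex 1.784 2.341 -4.327
vertex -0.099 2.999 -3.796
endloop
endfacet
facet normal -0.385 -0.455 -0.803
outer loop
vertex -0.099 2.999 -3.796
vertex 1.784 2.341 -4.327
vertex -0.065 2.585 -3.578
endloop
endfacet
facet normal -0.920 0.120 0.372
outer loop
vertex -0.099 2.999 -3.796
vertex -0.065 2.585 -3.578
vertex 0.105 3.012 -3.296
endloop
endfacet
facet normal 0.920 -0.121 -0.373
outer loop
vertex 1.784 2.341 -4.327
vertex 1.955 2.768 -4.044
vertex 1.946 2.248 -3.897
endloop
endfacet
facet normal -0.185 -0.973 -0.141
outer loop
vertex 1.784 2.341 -4.327
vertex 1.946 2.248 -3.897
vertex -0.065 2.585 -3.578
endloop
endfacet
facet normal -0.185 -0.973 -0.139
outer loop
vertex -0.065 2.585 -3.578
vertex 1.946 2.248 -3.897
vertex 0.096 2.493 -3.148
endloop
endfacet
facet normal -0.921 0.122 0.371
outer loop
vertex -0.065 2.585 -3.578
vertex 0.096 2.493 -3.148
vertex 0.105 3.012 -3.296
endloop
endfacet
facet normal 0.921 -0.121 -0.371
outer loop
vertex 1.946 2.248 -3.897
vertex 1.955 2.768 -4.044
vertex 2.114 2.548 -3.578
endloop
endfacet
facet normal 0.155 -0.759 0.632
outer loop
vertex 1.946 2.248 -3.897
vertex 2.114 2.548 -3.578
vertex 0.096 2.493 -3.148
endloop
endfacet
facet normal 0.155 -0.760 0.631
outer loop
vertex 0.096 2.493 -3.148
vertex 2.114 2.548 -3.578
vertex 0.265 2.792 -2.829
endloop
endfacet
facet normal -0.920 0.122 0.373
outer loop
vertex 0.096 2.493 -3.148
vertex 0.265 2.792 -2.829
vertex 0.105 3.012 -3.296
endloop
endfacet
facet normal 0.920 -0.123 -0.372
outer loop
vertex 2.114 2.548 -3.578
vertex 1.955 2.768 -4.044
vertex 2.163 3.012 -3.61
endloop
endfacet
facet normal 0.378 0.024 0.925
outer loop
vertex 2.114 2.548 -3.578
vertex 2.163 3.012 -3.61
vertex 0.265 2.792 -2.829
endloop
endfacet
facet normal 0.378 0.027 0.926
outer loop
vertex 0.265 2.792 -2.829
vertex 2.163 3.012 -3.61
vertex 0.313 3.257 -2.862
endloop
endfacet
facet normal -0.920 0.121 0.372
outer loop
vertex 0.265 2.792 -2.829
vertex 0.313 3.257 -2.862
vertex 0.105 3.012 -3.296
endloop
endfacet
facet normal 0.237 -0.830 -0.505
outer loop
vertex 2.658 -0.447 -1.941
vertex 2.429 -0.242 -2.385
vertex 2.941 -0.197 -2.219
endloop
endfacet
facet normal 0.598 0.188 0.779
outer loop
vertex 2.658 -0.447 -1.941
vertex 2.941 -0.197 -2.219
vertex 2.171 0.662 -1.835
endloop
endfacet
facet normal 0.237 -0.830 -0.505
outer loop
vertex 2.941 -0.197 -2.219
vertex 2.429 -0.242 -2.385
vertex 2.839 0.019 -2.622
endloop
endfacet
facet normal 0.768 0.625 0.141
outer loop
vertex 2.941 -0.197 -2.219
vertex 2.839 0.019 -2.622
vertex 2.171 0.662 -1.835
endloop
endfacet
facet normal 0.237 -0.831 -0.504
outer loop
vertex 2.839 0.019 -2.622
vertex 2.429 -0.242 -2.385
vertex 2.428 0.038 -2.847
endloop
endfacet
facet normal 0.285 0.847 -0.450
outer loop
vertex 2.839 0.019 -2.622
vertex 2.428 0.038 -2.847
vertex 2.171 0.662 -1.835
endloop
endfacet
facet normal 0.238 -0.830 -0.504
outer loop
vertex 2.428 0.038 -2.847
vertex 2.429 -0.242 -2.385
vertex 2.018 -0.154 -2.724
endloop
endfacet
facet normal -0.484 0.685 -0.545
outer loop
vertex 2.428 0.038 -2.847
vertex 2.018 -0.154 -2.724
vertex 2.171 0.662 -1.835
endloop
endfacet
facet normal 0.238 -0.830 -0.504
outer loop
vertex 2.018 -0.154 -2.724
vertex 2.429 -0.242 -2.385
vertex 1.918 -0.412 -2.346
endloop
endfacet
facet normal -0.962 0.262 -0.075
outer loop
vertex 2.018 -0.154 -2.724
vertex 1.918 -0.412 -2.346
vertex 2.171 0.662 -1.835
endloop
endfacet
facet normal 0.237 -0.830 -0.505
outer loop
vertex 1.918 -0.412 -2.346
vertex 2.429 -0.242 -2.385
vertex 2.203 -0.543 -1.997
endloop
endfacet
facet normal -0.789 -0.102 0.606
outer loop
vertex 1.918 -0.412 -2.346
vertex 2.203 -0.543 -1.997
vertex 2.171 0.662 -1.835
endloop
endfacet
facet normal 0.237 -0.830 -0.505
outer loop
vertex 2.203 -0.543 -1.997
vertex 2.429 -0.242 -2.385
vertex 2.658 -0.447 -1.941
endloop
endfacet
facet normal -0.093 -0.135 0.986
outer loop
vertex 2.203 -0.543 -1.997
vertex 2.658 -0.447 -1.941
vertex 2.171 0.662 -1.835
endloop
endfacet

endsolid


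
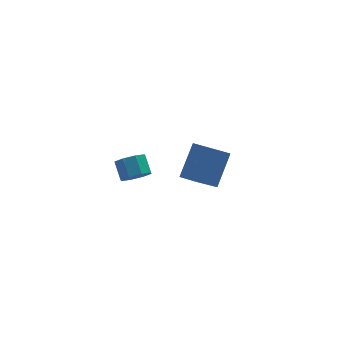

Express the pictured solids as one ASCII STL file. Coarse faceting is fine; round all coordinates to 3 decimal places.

solid 
facet normal -0.515 0.826 -0.228
outer loop
vertex 1.183 1.227 -3.76
vertex 2.23 2.307 -2.209
vertex 2.463 1.696 -4.951
endloop
endfacet
facet normal -0.485 -0.500 -0.718
outer loop
vertex 3.05 0.753 -4.691
vertex 1.183 1.227 -3.76
vertex 2.463 1.696 -4.951
endloop
endfacet
facet normal -0.514 0.827 -0.228
outer loop
vertex 2.463 1.696 -4.951
vertex 2.23 2.307 -2.209
vertex 3.51 2.775 -3.4
endloop
endfacet
facet normal 0.707 0.259 -0.658
outer loop
vertex 3.51 2.775 -3.4
vertex 3.05 0.753 -4.691
vertex 2.463 1.696 -4.951
endloop
endfacet
facet normal -0.707 -0.259 0.658
outer loop
vertex 1.183 1.227 -3.76
vertex 2.817 1.364 -1.949
vertex 2.23 2.307 -2.209
endloop
endfacet
facet normal -0.485 -0.500 -0.718
outer loop
vertex 1.77 0.285 -3.5
vertex 1.183 1.227 -3.76
vertex 3.05 0.753 -4.691
endloop
endfacet
facet normal -0.707 -0.259 0.658
outer loop
vertex 1.77 0.285 -3.5
vertex 2.817 1.364 -1.949
vertex 1.183 1.227 -3.76
endloop
endfacet
facet normal 0.485 0.500 0.718
outer loop
vertex 2.23 2.307 -2.209
vertex 2.817 1.364 -1.949
vertex 3.51 2.775 -3.4
endloop
endfacet
facet normal 0.707 0.259 -0.658
outer loop
vertex 4.097 1.833 -3.14
vertex 3.05 0.753 -4.691
vertex 3.51 2.775 -3.4
endloop
endfacet
facet normal 0.485 0.500 0.718
outer loop
vertex 3.51 2.775 -3.4
vertex 2.817 1.364 -1.949
vertex 4.097 1.833 -3.14
endloop
endfacet
facet normal 0.515 -0.827 0.228
outer loop
vertex 4.097 1.833 -3.14
vertex 1.77 0.285 -3.5
vertex 3.05 0.753 -4.691
endloop
endfacet
facet normal 0.515 -0.827 0.228
outer loop
vertex 2.817 1.364 -1.949
vertex 1.77 0.285 -3.5
vertex 4.097 1.833 -3.14
endloop
endfacet
facet normal 0.053 -0.777 -0.628
outer loop
vertex -2.157 -3.797 1.511
vertex -2.612 -4.221 1.997
vertex -2.746 -3.737 1.387
endloop
endfacet
facet normal 0.221 0.622 -0.751
outer loop
vertex -2.157 -3.797 1.511
vertex -2.746 -3.737 1.387
vertex -2.212 -2.974 2.177
endloop
endfacet
facet normal 0.221 0.622 -0.751
outer loop
vertex -2.212 -2.974 2.177
vertex -2.746 -3.737 1.387
vertex -2.801 -2.914 2.053
endloop
endfacet
facet normal -0.053 0.776 0.629
outer loop
vertex -2.212 -2.974 2.177
vertex -2.801 -2.914 2.053
vertex -2.668 -3.399 2.663
endloop
endfacet
facet normal 0.053 -0.777 -0.628
outer loop
vertex -2.746 -3.737 1.387
vertex -2.612 -4.221 1.997
vertex -3.256 -3.961 1.621
endloop
endfacet
facet normal -0.534 0.510 -0.675
outer loop
vertex -2.746 -3.737 1.387
vertex -3.256 -3.961 1.621
vertex -2.801 -2.914 2.053
endloop
endfacet
facet normal -0.533 0.510 -0.675
outer loop
vertex -2.801 -2.914 2.053
vertex -3.256 -3.961 1.621
vertex -3.312 -3.138 2.287
endloop
endfacet
facet normal -0.052 0.776 0.628
outer loop
vertex -2.801 -2.914 2.053
vertex -3.312 -3.138 2.287
vertex -2.668 -3.399 2.663
endloop
endfacet
facet normal 0.053 -0.777 -0.628
outer loop
vertex -3.256 -3.961 1.621
vertex -2.612 -4.221 1.997
vertex -3.39 -4.337 2.075
endloop
endfacet
facet normal -0.974 0.100 -0.205
outer loop
vertex -3.256 -3.961 1.621
vertex -3.39 -4.337 2.075
vertex -3.312 -3.138 2.287
endloop
endfacet
facet normal -0.974 0.099 -0.203
outer loop
vertex -3.312 -3.138 2.287
vertex -3.39 -4.337 2.075
vertex -3.445 -3.514 2.741
endloop
endfacet
facet normal -0.052 0.777 0.628
outer loop
vertex -3.312 -3.138 2.287
vertex -3.445 -3.514 2.741
vertex -2.668 -3.399 2.663
endloop
endfacet
facet normal 0.053 -0.776 -0.629
outer loop
vertex -3.39 -4.337 2.075
vertex -2.612 -4.221 1.997
vertex -3.068 -4.646 2.483
endloop
endfacet
facet normal -0.845 -0.370 0.387
outer loop
vertex -3.39 -4.337 2.075
vertex -3.068 -4.646 2.483
vertex -3.445 -3.514 2.741
endloop
endfacet
facet normal -0.845 -0.370 0.387
outer loop
vertex -3.445 -3.514 2.741
vertex -3.068 -4.646 2.483
vertex -3.123 -3.823 3.149
endloop
endfacet
facet normal -0.052 0.776 0.629
outer loop
vertex -3.445 -3.514 2.741
vertex -3.123 -3.823 3.149
vertex -2.668 -3.399 2.663
endloop
endfacet
facet normal 0.053 -0.776 -0.629
outer loop
vertex -3.068 -4.646 2.483
vertex -2.612 -4.221 1.997
vertex -2.479 -4.706 2.607
endloop
endfacet
facet normal -0.221 -0.622 0.751
outer loop
vertex -3.068 -4.646 2.483
vertex -2.479 -4.706 2.607
vertex -3.123 -3.823 3.149
endloop
endfacet
facet normal -0.221 -0.622 0.751
outer loop
vertex -3.123 -3.823 3.149
vertex -2.479 -4.706 2.607
vertex -2.534 -3.883 3.273
endloop
endfacet
facet normal -0.053 0.777 0.628
outer loop
vertex -3.123 -3.823 3.149
vertex -2.534 -3.883 3.273
vertex -2.668 -3.399 2.663
endloop
endfacet
facet normal 0.052 -0.776 -0.628
outer loop
vertex -2.479 -4.706 2.607
vertex -2.612 -4.221 1.997
vertex -1.968 -4.482 2.373
endloop
endfacet
facet normal 0.533 -0.511 0.675
outer loop
vertex -2.479 -4.706 2.607
vertex -1.968 -4.482 2.373
vertex -2.534 -3.883 3.273
endloop
endfacet
facet normal 0.534 -0.510 0.675
outer loop
vertex -2.534 -3.883 3.273
vertex -1.968 -4.482 2.373
vertex -2.024 -3.659 3.039
endloop
endfacet
facet normal -0.053 0.777 0.628
outer loop
vertex -2.534 -3.883 3.273
vertex -2.024 -3.659 3.039
vertex -2.668 -3.399 2.663
endloop
endfacet
facet normal 0.052 -0.777 -0.628
outer loop
vertex -1.968 -4.482 2.373
vertex -2.612 -4.221 1.997
vertex -1.835 -4.106 1.919
endloop
endfacet
facet normal 0.974 -0.099 0.204
outer loop
vertex -1.968 -4.482 2.373
vertex -1.835 -4.106 1.919
vertex -2.024 -3.659 3.039
endloop
endfacet
facet normal 0.974 -0.100 0.204
outer loop
vertex -2.024 -3.659 3.039
vertex -1.835 -4.106 1.919
vertex -1.89 -3.283 2.585
endloop
endfacet
facet normal -0.053 0.777 0.628
outer loop
vertex -2.024 -3.659 3.039
vertex -1.89 -3.283 2.585
vertex -2.668 -3.399 2.663
endloop
endfacet
facet normal 0.052 -0.776 -0.629
outer loop
vertex -1.835 -4.106 1.919
vertex -2.612 -4.221 1.997
vertex -2.157 -3.797 1.511
endloop
endfacet
facet normal 0.845 0.370 -0.387
outer loop
vertex -1.835 -4.106 1.919
vertex -2.157 -3.797 1.511
vertex -1.89 -3.283 2.585
endloop
endfacet
facet normal 0.845 0.370 -0.387
outer loop
vertex -1.89 -3.283 2.585
vertex -2.157 -3.797 1.511
vertex -2.212 -2.974 2.177
endloop
endfacet
facet normal -0.053 0.776 0.629
outer loop
vertex -1.89 -3.283 2.585
vertex -2.212 -2.974 2.177
vertex -2.668 -3.399 2.663
endloop
endfacet

endsolid


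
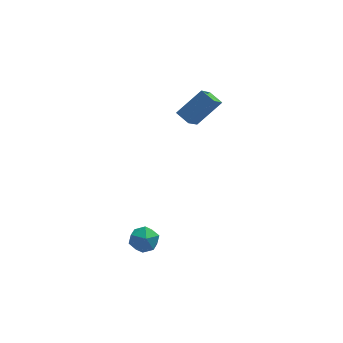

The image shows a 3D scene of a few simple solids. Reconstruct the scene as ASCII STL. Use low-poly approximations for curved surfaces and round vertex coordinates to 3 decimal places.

solid 
facet normal -0.495 0.447 0.746
outer loop
vertex -3.834 -2.592 -3.224
vertex -4.068 -3.382 -2.906
vertex -3.318 -3.002 -2.636
endloop
endfacet
facet normal 0.060 0.843 0.535
outer loop
vertex -3.834 -2.592 -3.224
vertex -3.318 -3.002 -2.636
vertex -2.957 -2.588 -3.328
endloop
endfacet
facet normal -0.023 0.987 -0.159
outer loop
vertex -3.834 -2.592 -3.224
vertex -2.957 -2.588 -3.328
vertex -3.484 -2.713 -4.026
endloop
endfacet
facet normal -0.629 0.680 -0.377
outer loop
vertex -3.834 -2.592 -3.224
vertex -3.484 -2.713 -4.026
vertex -4.171 -3.204 -3.765
endloop
endfacet
facet normal -0.920 0.346 0.182
outer loop
vertex -3.834 -2.592 -3.224
vertex -4.171 -3.204 -3.765
vertex -4.068 -3.382 -2.906
endloop
endfacet
facet normal 0.652 0.451 0.610
outer loop
vertex -2.957 -2.588 -3.328
vertex -3.318 -3.002 -2.636
vertex -2.649 -3.376 -3.075
endloop
endfacet
facet normal -0.246 -0.190 0.950
outer loop
vertex -3.318 -3.002 -2.636
vertex -4.068 -3.382 -2.906
vertex -3.336 -3.867 -2.814
endloop
endfacet
facet normal -0.935 -0.353 0.039
outer loop
vertex -4.068 -3.382 -2.906
vertex -4.171 -3.204 -3.765
vertex -3.863 -3.992 -3.512
endloop
endfacet
facet normal -0.463 0.188 -0.866
outer loop
vertex -4.171 -3.204 -3.765
vertex -3.484 -2.713 -4.026
vertex -3.502 -3.578 -4.204
endloop
endfacet
facet normal 0.518 0.684 -0.514
outer loop
vertex -3.484 -2.713 -4.026
vertex -2.957 -2.588 -3.328
vertex -2.752 -3.198 -3.934
endloop
endfacet
facet normal 0.629 -0.680 0.377
outer loop
vertex -2.986 -3.988 -3.616
vertex -2.649 -3.376 -3.075
vertex -3.336 -3.867 -2.814
endloop
endfacet
facet normal 0.023 -0.987 0.159
outer loop
vertex -2.986 -3.988 -3.616
vertex -3.336 -3.867 -2.814
vertex -3.863 -3.992 -3.512
endloop
endfacet
facet normal -0.060 -0.843 -0.535
outer loop
vertex -2.986 -3.988 -3.616
vertex -3.863 -3.992 -3.512
vertex -3.502 -3.578 -4.204
endloop
endfacet
facet normal 0.495 -0.447 -0.746
outer loop
vertex -2.986 -3.988 -3.616
vertex -3.502 -3.578 -4.204
vertex -2.752 -3.198 -3.934
endloop
endfacet
facet normal 0.920 -0.346 -0.182
outer loop
vertex -2.986 -3.988 -3.616
vertex -2.752 -3.198 -3.934
vertex -2.649 -3.376 -3.075
endloop
endfacet
facet normal 0.463 -0.188 0.866
outer loop
vertex -3.336 -3.867 -2.814
vertex -2.649 -3.376 -3.075
vertex -3.318 -3.002 -2.636
endloop
endfacet
facet normal -0.518 -0.684 0.514
outer loop
vertex -3.863 -3.992 -3.512
vertex -3.336 -3.867 -2.814
vertex -4.068 -3.382 -2.906
endloop
endfacet
facet normal -0.652 -0.451 -0.610
outer loop
vertex -3.502 -3.578 -4.204
vertex -3.863 -3.992 -3.512
vertex -4.171 -3.204 -3.765
endloop
endfacet
facet normal 0.246 0.190 -0.950
outer loop
vertex -2.752 -3.198 -3.934
vertex -3.502 -3.578 -4.204
vertex -3.484 -2.713 -4.026
endloop
endfacet
facet normal 0.935 0.353 -0.039
outer loop
vertex -2.649 -3.376 -3.075
vertex -2.752 -3.198 -3.934
vertex -2.957 -2.588 -3.328
endloop
endfacet
facet normal -0.625 0.680 0.383
outer loop
vertex -0.115 1.273 4.251
vertex 0.443 2.42 3.126
vertex -1.446 0.732 3.038
endloop
endfacet
facet normal -0.329 -0.674 0.661
outer loop
vertex -0.883 0.12 2.694
vertex -0.115 1.273 4.251
vertex -1.446 0.732 3.038
endloop
endfacet
facet normal -0.625 0.680 0.383
outer loop
vertex -1.446 0.732 3.038
vertex 0.443 2.42 3.126
vertex -0.888 1.878 1.914
endloop
endfacet
facet normal -0.708 -0.288 -0.645
outer loop
vertex -0.888 1.878 1.914
vertex -0.883 0.12 2.694
vertex -1.446 0.732 3.038
endloop
endfacet
facet normal 0.708 0.288 0.645
outer loop
vertex -0.115 1.273 4.251
vertex 1.006 1.808 2.782
vertex 0.443 2.42 3.126
endloop
endfacet
facet normal -0.327 -0.675 0.661
outer loop
vertex 0.448 0.662 3.906
vertex -0.115 1.273 4.251
vertex -0.883 0.12 2.694
endloop
endfacet
facet normal 0.708 0.288 0.645
outer loop
vertex 0.448 0.662 3.906
vertex 1.006 1.808 2.782
vertex -0.115 1.273 4.251
endloop
endfacet
facet normal 0.328 0.674 -0.662
outer loop
vertex 0.443 2.42 3.126
vertex 1.006 1.808 2.782
vertex -0.888 1.878 1.914
endloop
endfacet
facet normal -0.708 -0.288 -0.645
outer loop
vertex -0.325 1.267 1.569
vertex -0.883 0.12 2.694
vertex -0.888 1.878 1.914
endloop
endfacet
facet normal 0.328 0.675 -0.661
outer loop
vertex -0.888 1.878 1.914
vertex 1.006 1.808 2.782
vertex -0.325 1.267 1.569
endloop
endfacet
facet normal 0.625 -0.680 -0.383
outer loop
vertex -0.325 1.267 1.569
vertex 0.448 0.662 3.906
vertex -0.883 0.12 2.694
endloop
endfacet
facet normal 0.625 -0.680 -0.383
outer loop
vertex 1.006 1.808 2.782
vertex 0.448 0.662 3.906
vertex -0.325 1.267 1.569
endloop
endfacet

endsolid


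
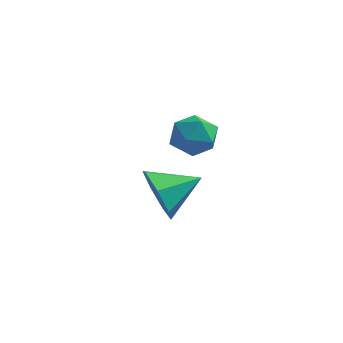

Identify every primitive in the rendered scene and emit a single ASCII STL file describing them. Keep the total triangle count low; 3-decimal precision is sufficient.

solid 
facet normal -0.739 -0.598 -0.311
outer loop
vertex 1.29 1.303 -1.159
vertex 0.79 1.508 -0.365
vertex 0.781 1.96 -1.212
endloop
endfacet
facet normal 0.633 0.439 -0.638
outer loop
vertex 1.29 1.303 -1.159
vertex 0.781 1.96 -1.212
vertex 1.81 2.332 0.065
endloop
endfacet
facet normal -0.739 -0.597 -0.311
outer loop
vertex 0.781 1.96 -1.212
vertex 0.79 1.508 -0.365
vertex 0.279 2.277 -0.627
endloop
endfacet
facet normal 0.138 0.916 -0.378
outer loop
vertex 0.781 1.96 -1.212
vertex 0.279 2.277 -0.627
vertex 1.81 2.332 0.065
endloop
endfacet
facet normal -0.739 -0.597 -0.311
outer loop
vertex 0.279 2.277 -0.627
vertex 0.79 1.508 -0.365
vertex 0.162 2.014 0.155
endloop
endfacet
facet normal -0.166 0.942 0.292
outer loop
vertex 0.279 2.277 -0.627
vertex 0.162 2.014 0.155
vertex 1.81 2.332 0.065
endloop
endfacet
facet normal -0.739 -0.597 -0.311
outer loop
vertex 0.162 2.014 0.155
vertex 0.79 1.508 -0.365
vertex 0.518 1.37 0.545
endloop
endfacet
facet normal -0.049 0.498 0.866
outer loop
vertex 0.162 2.014 0.155
vertex 0.518 1.37 0.545
vertex 1.81 2.332 0.065
endloop
endfacet
facet normal -0.739 -0.597 -0.311
outer loop
vertex 0.518 1.37 0.545
vertex 0.79 1.508 -0.365
vertex 1.079 0.83 0.25
endloop
endfacet
facet normal 0.400 -0.082 0.913
outer loop
vertex 0.518 1.37 0.545
vertex 1.079 0.83 0.25
vertex 1.81 2.332 0.065
endloop
endfacet
facet normal -0.739 -0.598 -0.312
outer loop
vertex 1.079 0.83 0.25
vertex 0.79 1.508 -0.365
vertex 1.423 0.8 -0.508
endloop
endfacet
facet normal 0.844 -0.362 0.397
outer loop
vertex 1.079 0.83 0.25
vertex 1.423 0.8 -0.508
vertex 1.81 2.332 0.065
endloop
endfacet
facet normal -0.739 -0.598 -0.311
outer loop
vertex 1.423 0.8 -0.508
vertex 0.79 1.508 -0.365
vertex 1.29 1.303 -1.159
endloop
endfacet
facet normal 0.947 -0.129 -0.294
outer loop
vertex 1.423 0.8 -0.508
vertex 1.29 1.303 -1.159
vertex 1.81 2.332 0.065
endloop
endfacet
facet normal -0.229 0.116 0.967
outer loop
vertex 1.985 1.292 3.188
vertex 1.661 0.619 3.192
vertex 2.387 0.685 3.356
endloop
endfacet
facet normal 0.370 0.467 0.803
outer loop
vertex 1.985 1.292 3.188
vertex 2.387 0.685 3.356
vertex 2.675 1.214 2.915
endloop
endfacet
facet normal 0.218 0.933 0.285
outer loop
vertex 1.985 1.292 3.188
vertex 2.675 1.214 2.915
vertex 2.128 1.475 2.479
endloop
endfacet
facet normal -0.476 0.870 0.128
outer loop
vertex 1.985 1.292 3.188
vertex 2.128 1.475 2.479
vertex 1.502 1.107 2.65
endloop
endfacet
facet normal -0.752 0.365 0.549
outer loop
vertex 1.985 1.292 3.188
vertex 1.502 1.107 2.65
vertex 1.661 0.619 3.192
endloop
endfacet
facet normal 0.840 -0.004 0.543
outer loop
vertex 2.675 1.214 2.915
vertex 2.387 0.685 3.356
vertex 2.778 0.493 2.75
endloop
endfacet
facet normal -0.131 -0.573 0.809
outer loop
vertex 2.387 0.685 3.356
vertex 1.661 0.619 3.192
vertex 2.152 0.125 2.921
endloop
endfacet
facet normal -0.976 -0.170 0.133
outer loop
vertex 1.661 0.619 3.192
vertex 1.502 1.107 2.65
vertex 1.605 0.386 2.485
endloop
endfacet
facet normal -0.530 0.648 -0.547
outer loop
vertex 1.502 1.107 2.65
vertex 2.128 1.475 2.479
vertex 1.893 0.915 2.044
endloop
endfacet
facet normal 0.592 0.750 -0.294
outer loop
vertex 2.128 1.475 2.479
vertex 2.675 1.214 2.915
vertex 2.619 0.981 2.208
endloop
endfacet
facet normal 0.476 -0.870 -0.128
outer loop
vertex 2.295 0.308 2.212
vertex 2.778 0.493 2.75
vertex 2.152 0.125 2.921
endloop
endfacet
facet normal -0.218 -0.933 -0.285
outer loop
vertex 2.295 0.308 2.212
vertex 2.152 0.125 2.921
vertex 1.605 0.386 2.485
endloop
endfacet
facet normal -0.370 -0.467 -0.803
outer loop
vertex 2.295 0.308 2.212
vertex 1.605 0.386 2.485
vertex 1.893 0.915 2.044
endloop
endfacet
facet normal 0.229 -0.116 -0.967
outer loop
vertex 2.295 0.308 2.212
vertex 1.893 0.915 2.044
vertex 2.619 0.981 2.208
endloop
endfacet
facet normal 0.752 -0.365 -0.549
outer loop
vertex 2.295 0.308 2.212
vertex 2.619 0.981 2.208
vertex 2.778 0.493 2.75
endloop
endfacet
facet normal 0.530 -0.648 0.547
outer loop
vertex 2.152 0.125 2.921
vertex 2.778 0.493 2.75
vertex 2.387 0.685 3.356
endloop
endfacet
facet normal -0.592 -0.750 0.294
outer loop
vertex 1.605 0.386 2.485
vertex 2.152 0.125 2.921
vertex 1.661 0.619 3.192
endloop
endfacet
facet normal -0.840 0.004 -0.543
outer loop
vertex 1.893 0.915 2.044
vertex 1.605 0.386 2.485
vertex 1.502 1.107 2.65
endloop
endfacet
facet normal 0.131 0.573 -0.809
outer loop
vertex 2.619 0.981 2.208
vertex 1.893 0.915 2.044
vertex 2.128 1.475 2.479
endloop
endfacet
facet normal 0.976 0.170 -0.133
outer loop
vertex 2.778 0.493 2.75
vertex 2.619 0.981 2.208
vertex 2.675 1.214 2.915
endloop
endfacet

endsolid


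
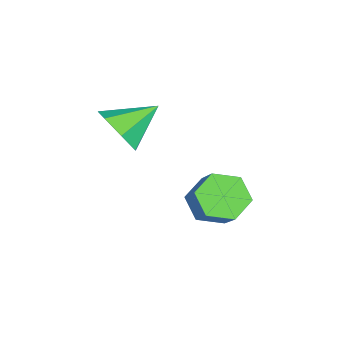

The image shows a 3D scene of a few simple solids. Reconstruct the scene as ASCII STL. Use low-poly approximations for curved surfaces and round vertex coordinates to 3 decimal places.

solid 
facet normal 0.484 -0.723 -0.493
outer loop
vertex 4.388 -3.047 1.155
vertex 3.524 -3.32 0.708
vertex 4.21 -2.648 0.395
endloop
endfacet
facet normal 0.508 0.806 0.304
outer loop
vertex 4.388 -3.047 1.155
vertex 4.21 -2.648 0.395
vertex 2.736 -2.14 1.512
endloop
endfacet
facet normal 0.484 -0.723 -0.493
outer loop
vertex 4.21 -2.648 0.395
vertex 3.524 -3.32 0.708
vertex 3.516 -2.755 -0.129
endloop
endfacet
facet normal 0.090 0.946 -0.312
outer loop
vertex 4.21 -2.648 0.395
vertex 3.516 -2.755 -0.129
vertex 2.736 -2.14 1.512
endloop
endfacet
facet normal 0.482 -0.724 -0.493
outer loop
vertex 3.516 -2.755 -0.129
vertex 3.524 -3.32 0.708
vertex 2.827 -3.287 -0.022
endloop
endfacet
facet normal -0.573 0.640 -0.512
outer loop
vertex 3.516 -2.755 -0.129
vertex 2.827 -3.287 -0.022
vertex 2.736 -2.14 1.512
endloop
endfacet
facet normal 0.483 -0.723 -0.494
outer loop
vertex 2.827 -3.287 -0.022
vertex 3.524 -3.32 0.708
vertex 2.664 -3.844 0.634
endloop
endfacet
facet normal -0.983 0.116 -0.145
outer loop
vertex 2.827 -3.287 -0.022
vertex 2.664 -3.844 0.634
vertex 2.736 -2.14 1.512
endloop
endfacet
facet normal 0.483 -0.724 -0.493
outer loop
vertex 2.664 -3.844 0.634
vertex 3.524 -3.32 0.708
vertex 3.148 -4.006 1.347
endloop
endfacet
facet normal -0.829 -0.228 0.511
outer loop
vertex 2.664 -3.844 0.634
vertex 3.148 -4.006 1.347
vertex 2.736 -2.14 1.512
endloop
endfacet
facet normal 0.483 -0.724 -0.493
outer loop
vertex 3.148 -4.006 1.347
vertex 3.524 -3.32 0.708
vertex 3.915 -3.651 1.578
endloop
endfacet
facet normal -0.228 -0.136 0.964
outer loop
vertex 3.148 -4.006 1.347
vertex 3.915 -3.651 1.578
vertex 2.736 -2.14 1.512
endloop
endfacet
facet normal 0.483 -0.724 -0.493
outer loop
vertex 3.915 -3.651 1.578
vertex 3.524 -3.32 0.708
vertex 4.388 -3.047 1.155
endloop
endfacet
facet normal 0.366 0.324 0.872
outer loop
vertex 3.915 -3.651 1.578
vertex 4.388 -3.047 1.155
vertex 2.736 -2.14 1.512
endloop
endfacet
facet normal -0.655 -0.314 -0.688
outer loop
vertex 3.217 -0.87 -3.521
vertex 2.515 -0.398 -3.068
vertex 3.024 0.041 -3.753
endloop
endfacet
facet normal 0.728 -0.020 -0.685
outer loop
vertex 3.217 -0.87 -3.521
vertex 3.024 0.041 -3.753
vertex 4.127 -0.434 -2.566
endloop
endfacet
facet normal 0.729 -0.019 -0.685
outer loop
vertex 4.127 -0.434 -2.566
vertex 3.024 0.041 -3.753
vertex 3.934 0.477 -2.797
endloop
endfacet
facet normal 0.655 0.313 0.688
outer loop
vertex 4.127 -0.434 -2.566
vertex 3.934 0.477 -2.797
vertex 3.425 0.038 -2.112
endloop
endfacet
facet normal -0.655 -0.314 -0.688
outer loop
vertex 3.024 0.041 -3.753
vertex 2.515 -0.398 -3.068
vertex 2.322 0.513 -3.3
endloop
endfacet
facet normal 0.190 0.812 -0.551
outer loop
vertex 3.024 0.041 -3.753
vertex 2.322 0.513 -3.3
vertex 3.934 0.477 -2.797
endloop
endfacet
facet normal 0.190 0.812 -0.551
outer loop
vertex 3.934 0.477 -2.797
vertex 2.322 0.513 -3.3
vertex 3.232 0.949 -2.344
endloop
endfacet
facet normal 0.655 0.314 0.688
outer loop
vertex 3.934 0.477 -2.797
vertex 3.232 0.949 -2.344
vertex 3.425 0.038 -2.112
endloop
endfacet
facet normal -0.655 -0.314 -0.687
outer loop
vertex 2.322 0.513 -3.3
vertex 2.515 -0.398 -3.068
vertex 1.813 0.074 -2.614
endloop
endfacet
facet normal -0.538 0.832 0.133
outer loop
vertex 2.322 0.513 -3.3
vertex 1.813 0.074 -2.614
vertex 3.232 0.949 -2.344
endloop
endfacet
facet normal -0.538 0.832 0.133
outer loop
vertex 3.232 0.949 -2.344
vertex 1.813 0.074 -2.614
vertex 2.723 0.51 -1.659
endloop
endfacet
facet normal 0.655 0.314 0.688
outer loop
vertex 3.232 0.949 -2.344
vertex 2.723 0.51 -1.659
vertex 3.425 0.038 -2.112
endloop
endfacet
facet normal -0.655 -0.313 -0.688
outer loop
vertex 1.813 0.074 -2.614
vertex 2.515 -0.398 -3.068
vertex 2.006 -0.837 -2.383
endloop
endfacet
facet normal -0.728 0.019 0.685
outer loop
vertex 1.813 0.074 -2.614
vertex 2.006 -0.837 -2.383
vertex 2.723 0.51 -1.659
endloop
endfacet
facet normal -0.729 0.020 0.685
outer loop
vertex 2.723 0.51 -1.659
vertex 2.006 -0.837 -2.383
vertex 2.916 -0.401 -1.427
endloop
endfacet
facet normal 0.655 0.314 0.688
outer loop
vertex 2.723 0.51 -1.659
vertex 2.916 -0.401 -1.427
vertex 3.425 0.038 -2.112
endloop
endfacet
facet normal -0.655 -0.314 -0.688
outer loop
vertex 2.006 -0.837 -2.383
vertex 2.515 -0.398 -3.068
vertex 2.708 -1.309 -2.836
endloop
endfacet
facet normal -0.190 -0.812 0.551
outer loop
vertex 2.006 -0.837 -2.383
vertex 2.708 -1.309 -2.836
vertex 2.916 -0.401 -1.427
endloop
endfacet
facet normal -0.190 -0.812 0.551
outer loop
vertex 2.916 -0.401 -1.427
vertex 2.708 -1.309 -2.836
vertex 3.618 -0.873 -1.88
endloop
endfacet
facet normal 0.655 0.314 0.688
outer loop
vertex 2.916 -0.401 -1.427
vertex 3.618 -0.873 -1.88
vertex 3.425 0.038 -2.112
endloop
endfacet
facet normal -0.655 -0.314 -0.688
outer loop
vertex 2.708 -1.309 -2.836
vertex 2.515 -0.398 -3.068
vertex 3.217 -0.87 -3.521
endloop
endfacet
facet normal 0.538 -0.832 -0.133
outer loop
vertex 2.708 -1.309 -2.836
vertex 3.217 -0.87 -3.521
vertex 3.618 -0.873 -1.88
endloop
endfacet
facet normal 0.538 -0.832 -0.133
outer loop
vertex 3.618 -0.873 -1.88
vertex 3.217 -0.87 -3.521
vertex 4.127 -0.434 -2.566
endloop
endfacet
facet normal 0.655 0.314 0.687
outer loop
vertex 3.618 -0.873 -1.88
vertex 4.127 -0.434 -2.566
vertex 3.425 0.038 -2.112
endloop
endfacet

endsolid


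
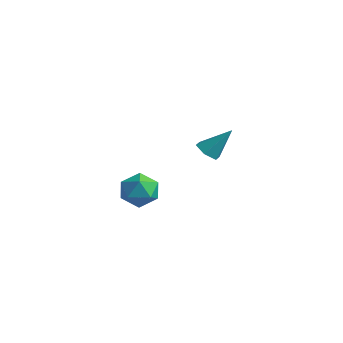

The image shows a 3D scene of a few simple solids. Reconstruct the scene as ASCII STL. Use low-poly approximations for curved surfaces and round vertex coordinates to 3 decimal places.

solid 
facet normal -0.423 -0.479 -0.769
outer loop
vertex -3.272 2.97 1.963
vertex -3.976 3.082 2.281
vertex -3.682 3.611 1.789
endloop
endfacet
facet normal 0.838 0.454 -0.303
outer loop
vertex -3.272 2.97 1.963
vertex -3.682 3.611 1.789
vertex -3.184 3.978 3.719
endloop
endfacet
facet normal -0.423 -0.480 -0.769
outer loop
vertex -3.682 3.611 1.789
vertex -3.976 3.082 2.281
vertex -4.386 3.722 2.107
endloop
endfacet
facet normal 0.063 0.977 -0.202
outer loop
vertex -3.682 3.611 1.789
vertex -4.386 3.722 2.107
vertex -3.184 3.978 3.719
endloop
endfacet
facet normal -0.423 -0.480 -0.768
outer loop
vertex -4.386 3.722 2.107
vertex -3.976 3.082 2.281
vertex -4.679 3.193 2.599
endloop
endfacet
facet normal -0.631 0.686 0.362
outer loop
vertex -4.386 3.722 2.107
vertex -4.679 3.193 2.599
vertex -3.184 3.978 3.719
endloop
endfacet
facet normal -0.423 -0.480 -0.769
outer loop
vertex -4.679 3.193 2.599
vertex -3.976 3.082 2.281
vertex -4.27 2.553 2.773
endloop
endfacet
facet normal -0.551 -0.128 0.825
outer loop
vertex -4.679 3.193 2.599
vertex -4.27 2.553 2.773
vertex -3.184 3.978 3.719
endloop
endfacet
facet normal -0.423 -0.479 -0.769
outer loop
vertex -4.27 2.553 2.773
vertex -3.976 3.082 2.281
vertex -3.566 2.441 2.455
endloop
endfacet
facet normal 0.224 -0.652 0.725
outer loop
vertex -4.27 2.553 2.773
vertex -3.566 2.441 2.455
vertex -3.184 3.978 3.719
endloop
endfacet
facet normal -0.423 -0.479 -0.769
outer loop
vertex -3.566 2.441 2.455
vertex -3.976 3.082 2.281
vertex -3.272 2.97 1.963
endloop
endfacet
facet normal 0.919 -0.361 0.161
outer loop
vertex -3.566 2.441 2.455
vertex -3.272 2.97 1.963
vertex -3.184 3.978 3.719
endloop
endfacet
facet normal -0.898 -0.440 0.012
outer loop
vertex -3.16 -2.89 2.562
vertex -2.754 -3.733 2.038
vertex -2.749 -3.715 3.11
endloop
endfacet
facet normal -0.813 -0.019 0.582
outer loop
vertex -3.16 -2.89 2.562
vertex -2.749 -3.715 3.11
vertex -2.548 -2.71 3.423
endloop
endfacet
facet normal -0.681 0.643 0.350
outer loop
vertex -3.16 -2.89 2.562
vertex -2.548 -2.71 3.423
vertex -2.429 -2.106 2.545
endloop
endfacet
facet normal -0.685 0.631 -0.364
outer loop
vertex -3.16 -2.89 2.562
vertex -2.429 -2.106 2.545
vertex -2.557 -2.739 1.688
endloop
endfacet
facet normal -0.819 -0.039 -0.572
outer loop
vertex -3.16 -2.89 2.562
vertex -2.557 -2.739 1.688
vertex -2.754 -3.733 2.038
endloop
endfacet
facet normal -0.239 -0.245 0.940
outer loop
vertex -2.548 -2.71 3.423
vertex -2.749 -3.715 3.11
vertex -1.763 -3.441 3.432
endloop
endfacet
facet normal -0.377 -0.926 0.017
outer loop
vertex -2.749 -3.715 3.11
vertex -2.754 -3.733 2.038
vertex -1.891 -4.074 2.575
endloop
endfacet
facet normal -0.248 -0.278 -0.928
outer loop
vertex -2.754 -3.733 2.038
vertex -2.557 -2.739 1.688
vertex -1.772 -3.47 1.697
endloop
endfacet
facet normal -0.031 0.806 -0.591
outer loop
vertex -2.557 -2.739 1.688
vertex -2.429 -2.106 2.545
vertex -1.571 -2.465 2.01
endloop
endfacet
facet normal -0.025 0.825 0.564
outer loop
vertex -2.429 -2.106 2.545
vertex -2.548 -2.71 3.423
vertex -1.566 -2.447 3.082
endloop
endfacet
facet normal 0.685 -0.631 0.364
outer loop
vertex -1.16 -3.29 2.558
vertex -1.763 -3.441 3.432
vertex -1.891 -4.074 2.575
endloop
endfacet
facet normal 0.681 -0.643 -0.350
outer loop
vertex -1.16 -3.29 2.558
vertex -1.891 -4.074 2.575
vertex -1.772 -3.47 1.697
endloop
endfacet
facet normal 0.813 0.019 -0.582
outer loop
vertex -1.16 -3.29 2.558
vertex -1.772 -3.47 1.697
vertex -1.571 -2.465 2.01
endloop
endfacet
facet normal 0.898 0.440 -0.012
outer loop
vertex -1.16 -3.29 2.558
vertex -1.571 -2.465 2.01
vertex -1.566 -2.447 3.082
endloop
endfacet
facet normal 0.819 0.039 0.572
outer loop
vertex -1.16 -3.29 2.558
vertex -1.566 -2.447 3.082
vertex -1.763 -3.441 3.432
endloop
endfacet
facet normal 0.031 -0.806 0.591
outer loop
vertex -1.891 -4.074 2.575
vertex -1.763 -3.441 3.432
vertex -2.749 -3.715 3.11
endloop
endfacet
facet normal 0.025 -0.825 -0.564
outer loop
vertex -1.772 -3.47 1.697
vertex -1.891 -4.074 2.575
vertex -2.754 -3.733 2.038
endloop
endfacet
facet normal 0.239 0.245 -0.940
outer loop
vertex -1.571 -2.465 2.01
vertex -1.772 -3.47 1.697
vertex -2.557 -2.739 1.688
endloop
endfacet
facet normal 0.377 0.926 -0.017
outer loop
vertex -1.566 -2.447 3.082
vertex -1.571 -2.465 2.01
vertex -2.429 -2.106 2.545
endloop
endfacet
facet normal 0.248 0.278 0.928
outer loop
vertex -1.763 -3.441 3.432
vertex -1.566 -2.447 3.082
vertex -2.548 -2.71 3.423
endloop
endfacet

endsolid
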